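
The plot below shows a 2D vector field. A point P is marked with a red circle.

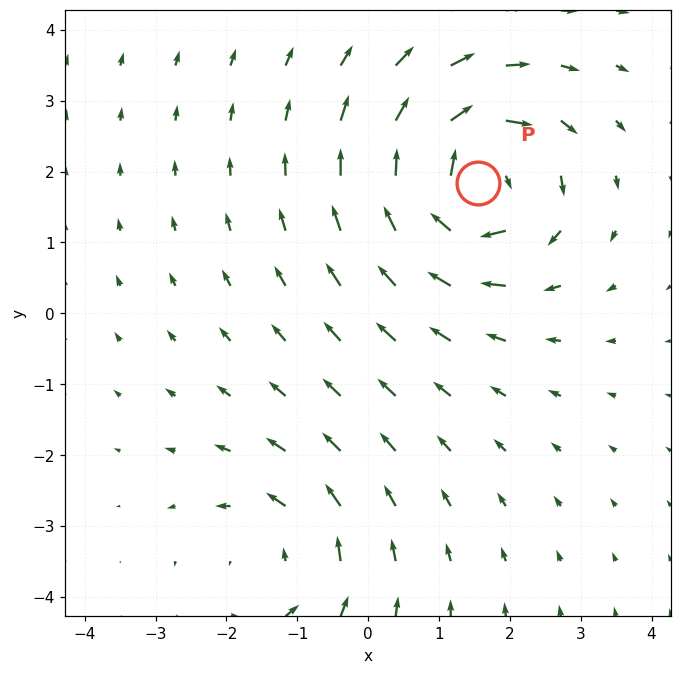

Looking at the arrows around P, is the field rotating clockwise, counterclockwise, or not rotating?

clockwise

Near P at (1.6, 1.8) the arrows circulate clockwise. The curl (z-component) there is about -6; negative curl means clockwise rotation.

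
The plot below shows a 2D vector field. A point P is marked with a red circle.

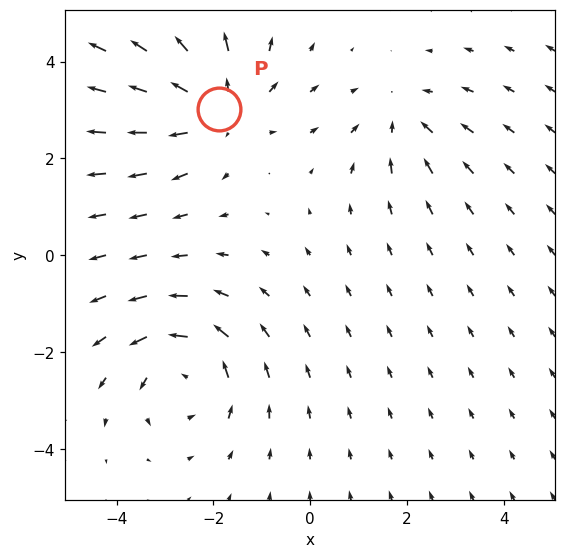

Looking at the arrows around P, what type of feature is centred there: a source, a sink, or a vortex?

At P (-1.9, 3.0) the arrows spread outward. Divergence about +4, curl ≈0 — positive divergence with near-zero curl is a source.

source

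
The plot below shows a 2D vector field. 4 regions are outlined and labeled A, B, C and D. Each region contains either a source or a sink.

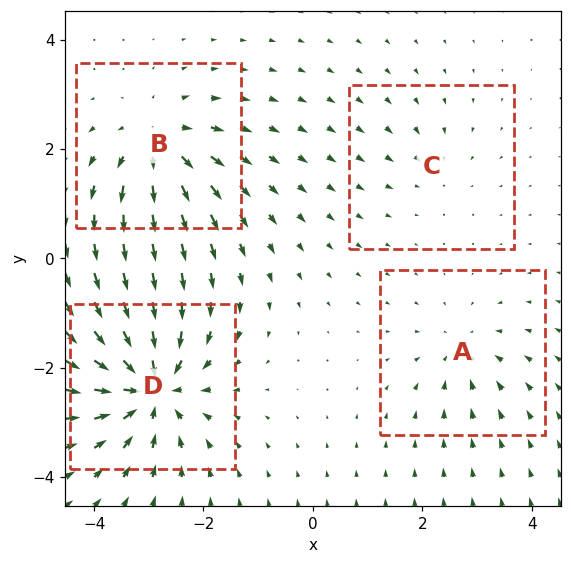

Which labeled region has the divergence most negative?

D

Divergence at each region's feature centre — A: about -4, B: about +6, C: about -2, D: about -8. Region D is most negative.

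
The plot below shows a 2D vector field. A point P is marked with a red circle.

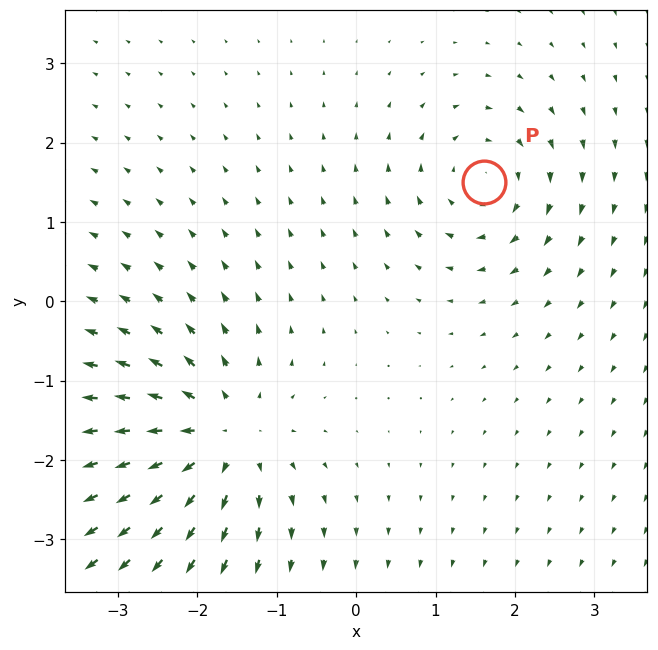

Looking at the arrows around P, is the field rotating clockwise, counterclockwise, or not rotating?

clockwise

Near P at (1.6, 1.5) the arrows circulate clockwise. The curl (z-component) there is about -4; negative curl means clockwise rotation.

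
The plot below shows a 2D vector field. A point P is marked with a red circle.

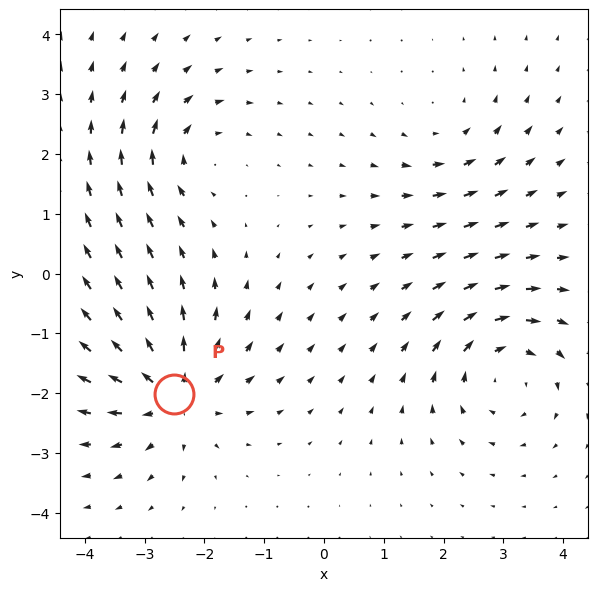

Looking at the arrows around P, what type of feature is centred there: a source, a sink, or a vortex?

source

At P (-2.5, -2.0) the arrows spread outward. Divergence about +5, curl ≈0 — positive divergence with near-zero curl is a source.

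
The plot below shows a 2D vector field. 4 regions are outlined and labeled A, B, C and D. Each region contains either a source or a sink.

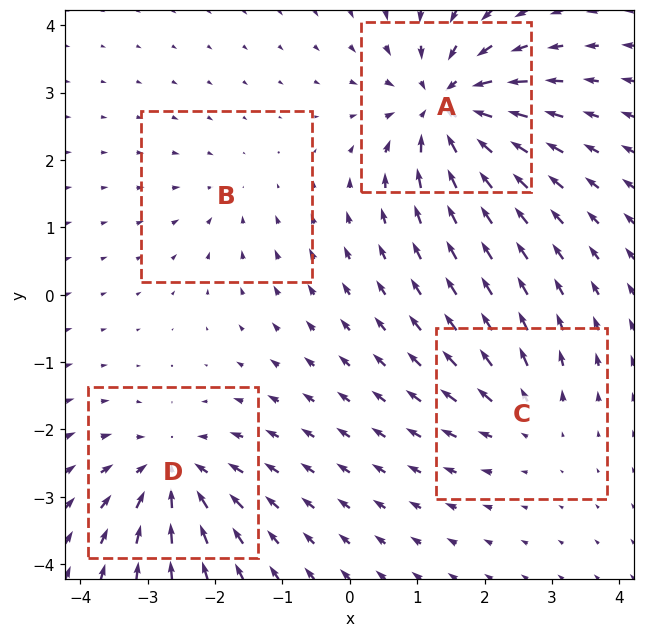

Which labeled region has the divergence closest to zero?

Divergence at each region's feature centre — A: about -8, B: about -3, C: about +4, D: about -6. Region B is closest to zero.

B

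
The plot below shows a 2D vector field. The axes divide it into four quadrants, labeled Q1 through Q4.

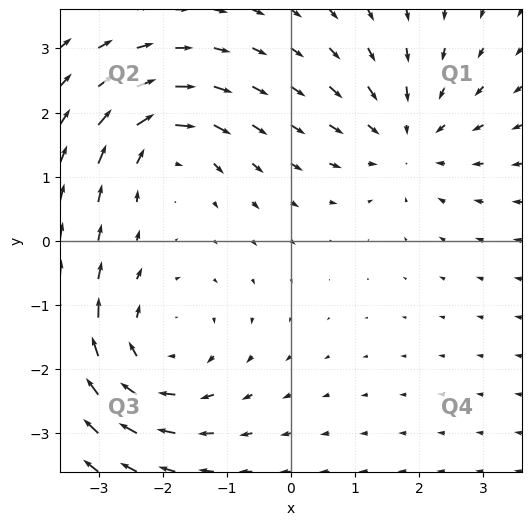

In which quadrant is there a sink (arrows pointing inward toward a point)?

Q1

The sink sits at approximately (1.8, 1.6), which lies in quadrant Q1. The divergence there is about -4, negative as expected for a sink.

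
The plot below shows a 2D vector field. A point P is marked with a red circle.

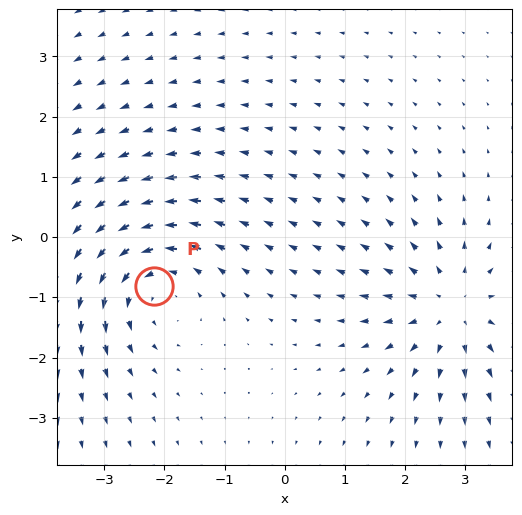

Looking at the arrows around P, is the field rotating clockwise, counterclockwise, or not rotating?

counterclockwise

Near P at (-2.2, -0.8) the arrows circulate counterclockwise. The curl (z-component) there is about +3; positive curl means counterclockwise rotation.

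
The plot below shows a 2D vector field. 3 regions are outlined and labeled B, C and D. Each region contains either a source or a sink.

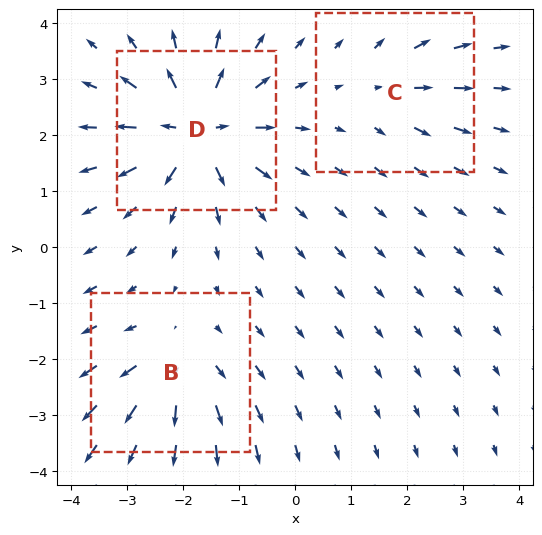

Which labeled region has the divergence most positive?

Divergence at each region's feature centre — B: about +4, C: about +2, D: about +6. Region D is most positive.

D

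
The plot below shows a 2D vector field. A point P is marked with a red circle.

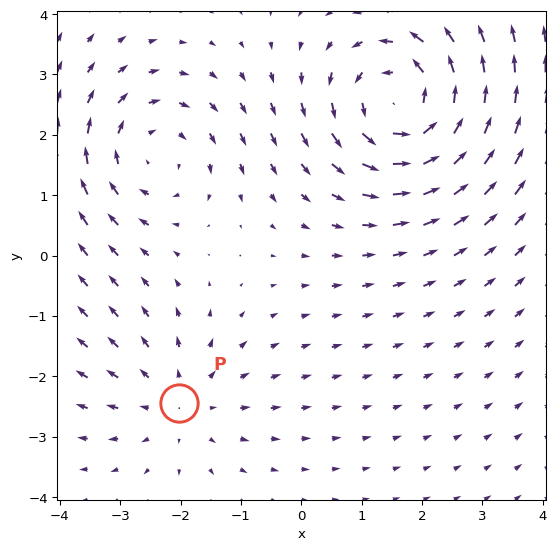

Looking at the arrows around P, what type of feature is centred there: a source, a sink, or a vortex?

At P (-2.0, -2.4) the arrows spread outward. Divergence about +2, curl ≈0 — positive divergence with near-zero curl is a source.

source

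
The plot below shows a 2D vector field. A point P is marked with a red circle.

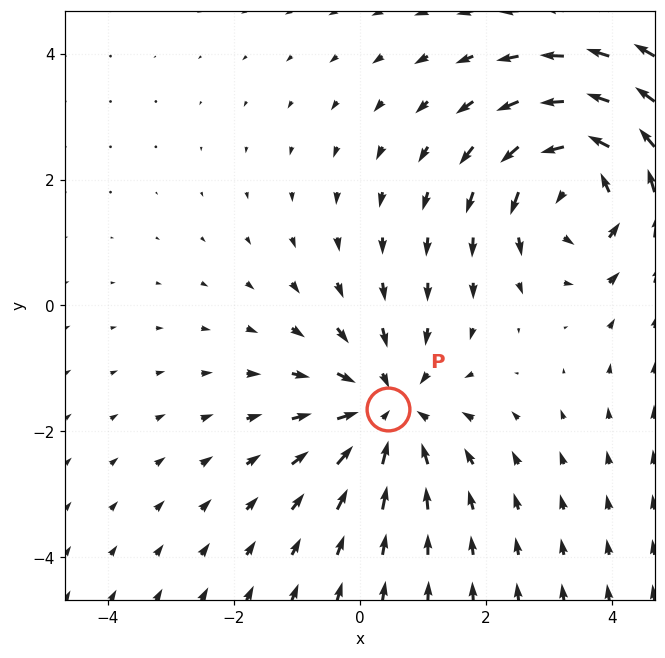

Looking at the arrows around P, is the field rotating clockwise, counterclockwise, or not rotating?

not rotating

Near P at (0.5, -1.6) the arrows show no circulation. The curl there is ≈0.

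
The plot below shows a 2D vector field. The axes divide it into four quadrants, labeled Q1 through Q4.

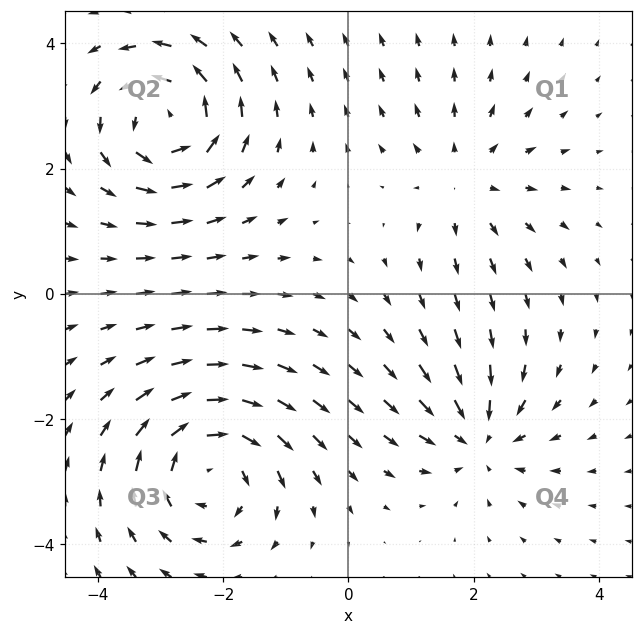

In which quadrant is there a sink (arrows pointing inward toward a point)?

The sink sits at approximately (2.1, -2.3), which lies in quadrant Q4. The divergence there is about -4, negative as expected for a sink.

Q4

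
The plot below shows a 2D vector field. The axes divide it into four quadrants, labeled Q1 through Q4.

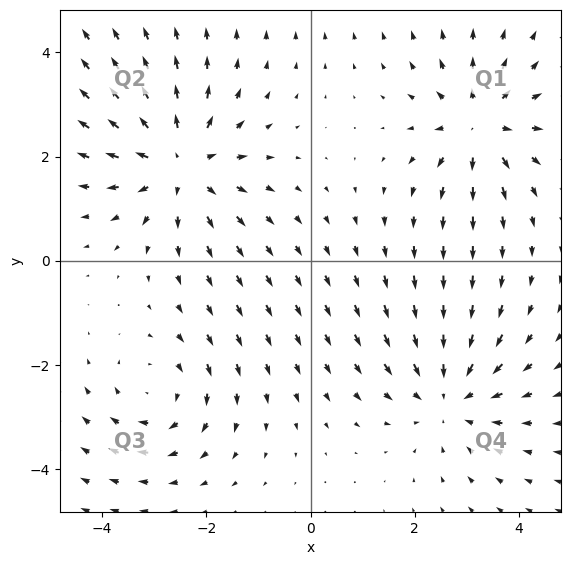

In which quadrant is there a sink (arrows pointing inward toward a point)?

Q4

The sink sits at approximately (2.7, -2.6), which lies in quadrant Q4. The divergence there is about -4, negative as expected for a sink.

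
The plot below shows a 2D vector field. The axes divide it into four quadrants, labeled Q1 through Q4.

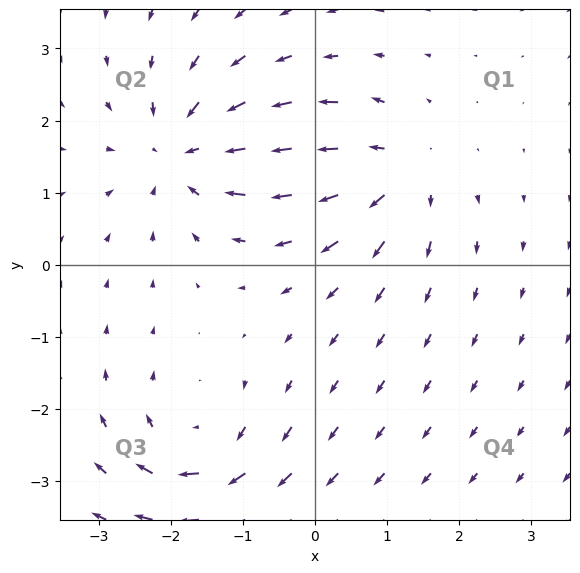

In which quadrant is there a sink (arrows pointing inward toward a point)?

The sink sits at approximately (-1.8, 1.6), which lies in quadrant Q2. The divergence there is about -4, negative as expected for a sink.

Q2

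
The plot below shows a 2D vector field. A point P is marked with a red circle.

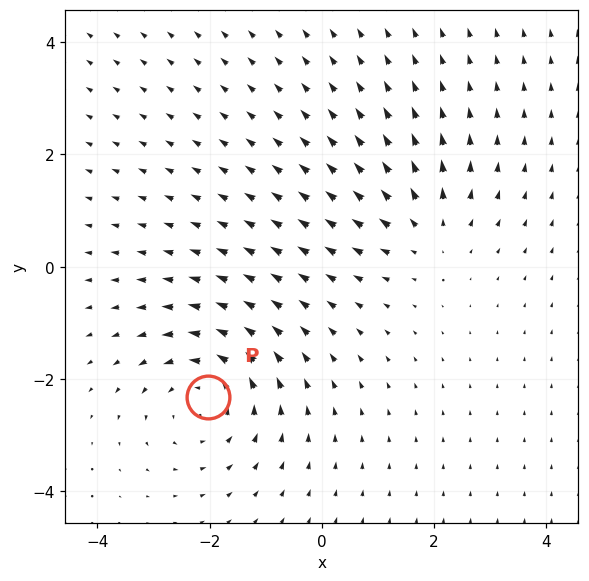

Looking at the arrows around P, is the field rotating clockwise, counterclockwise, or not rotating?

Near P at (-2.0, -2.3) the arrows circulate counterclockwise. The curl (z-component) there is about +4; positive curl means counterclockwise rotation.

counterclockwise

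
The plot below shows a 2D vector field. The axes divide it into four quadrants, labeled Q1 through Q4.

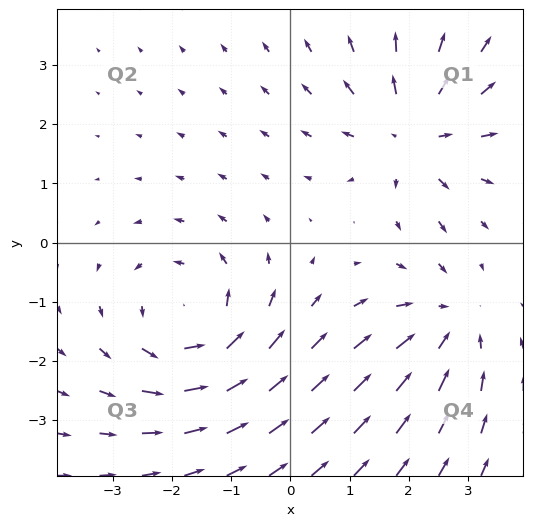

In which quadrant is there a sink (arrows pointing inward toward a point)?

The sink sits at approximately (2.7, -1.4), which lies in quadrant Q4. The divergence there is about -2, negative as expected for a sink.

Q4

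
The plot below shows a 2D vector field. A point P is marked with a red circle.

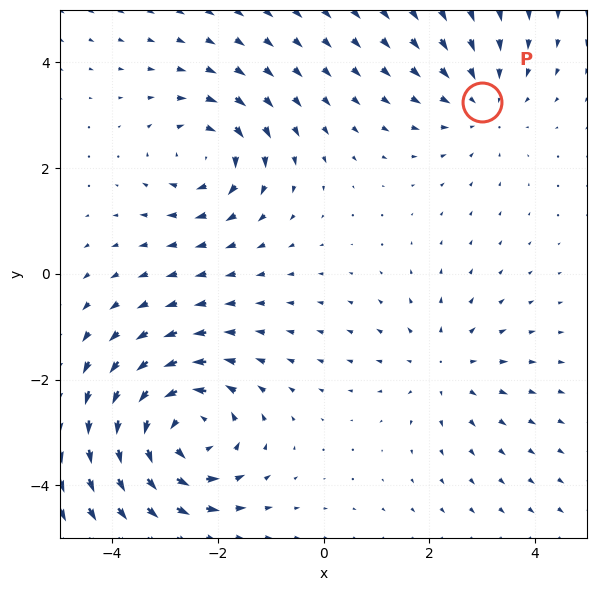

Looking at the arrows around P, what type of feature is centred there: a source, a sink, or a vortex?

sink

At P (3.0, 3.3) the arrows converge inward. Divergence about -2, curl ≈0 — negative divergence with near-zero curl is a sink.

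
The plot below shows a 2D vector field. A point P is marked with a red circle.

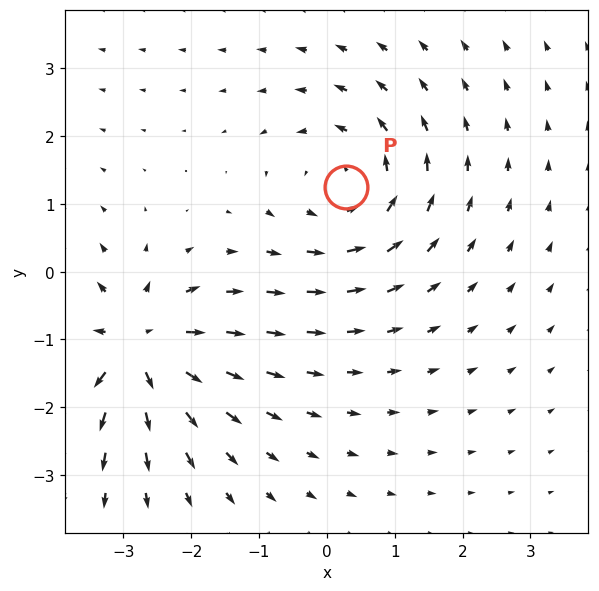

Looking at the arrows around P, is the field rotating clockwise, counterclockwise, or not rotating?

Near P at (0.3, 1.2) the arrows circulate counterclockwise. The curl (z-component) there is about +4; positive curl means counterclockwise rotation.

counterclockwise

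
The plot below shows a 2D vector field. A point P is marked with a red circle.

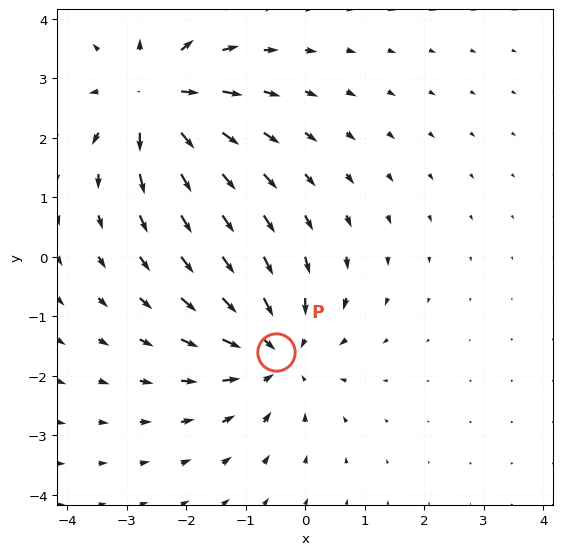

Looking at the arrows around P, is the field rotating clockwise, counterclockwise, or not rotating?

not rotating

Near P at (-0.5, -1.6) the arrows show no circulation. The curl there is ≈0.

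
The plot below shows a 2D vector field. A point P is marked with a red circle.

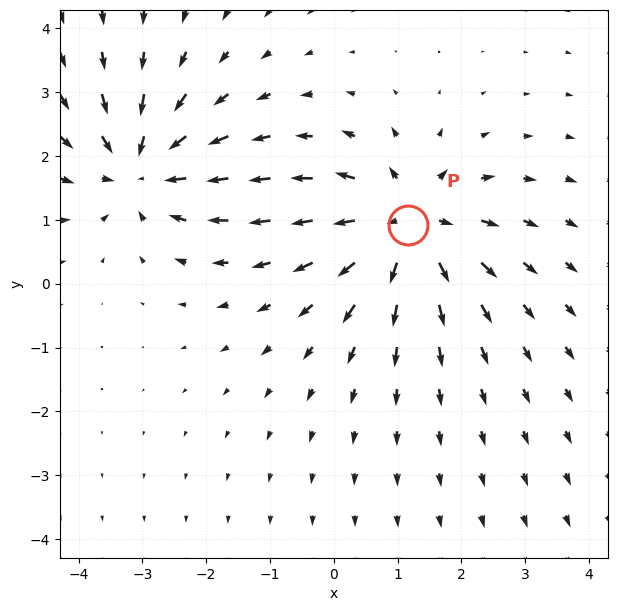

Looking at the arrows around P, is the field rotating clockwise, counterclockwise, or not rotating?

Near P at (1.2, 0.9) the arrows show no circulation. The curl there is ≈0.

not rotating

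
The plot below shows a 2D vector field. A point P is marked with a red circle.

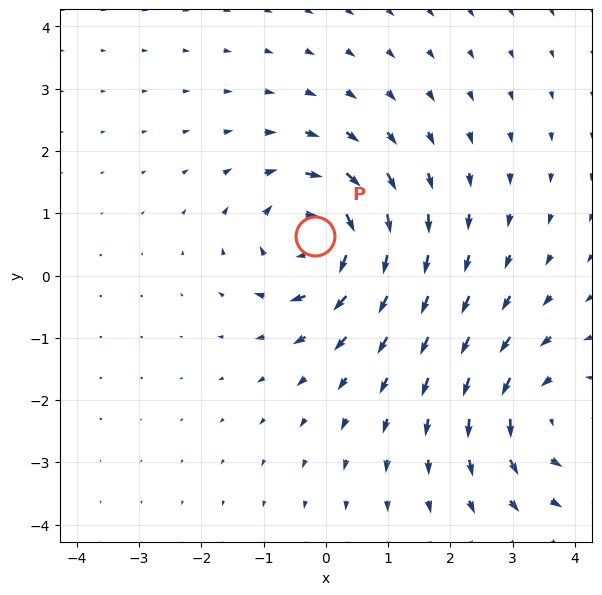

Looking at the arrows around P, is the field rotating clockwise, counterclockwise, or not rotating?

clockwise

Near P at (-0.2, 0.6) the arrows circulate clockwise. The curl (z-component) there is about -6; negative curl means clockwise rotation.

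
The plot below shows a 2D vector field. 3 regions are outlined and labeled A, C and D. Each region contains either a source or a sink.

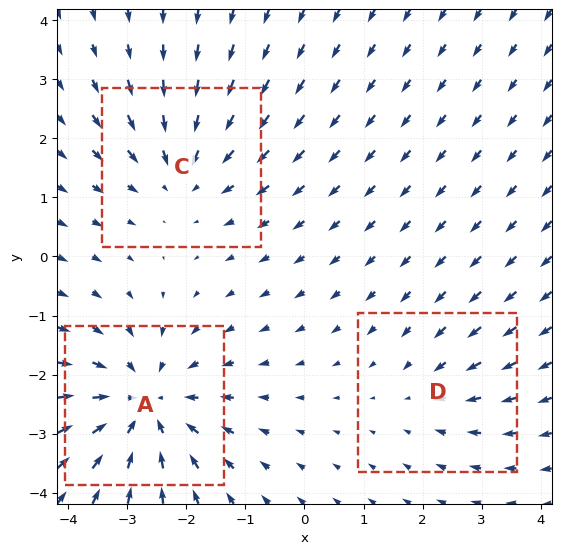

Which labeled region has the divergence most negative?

Divergence at each region's feature centre — A: about -4, C: about -3, D: about -2. Region A is most negative.

A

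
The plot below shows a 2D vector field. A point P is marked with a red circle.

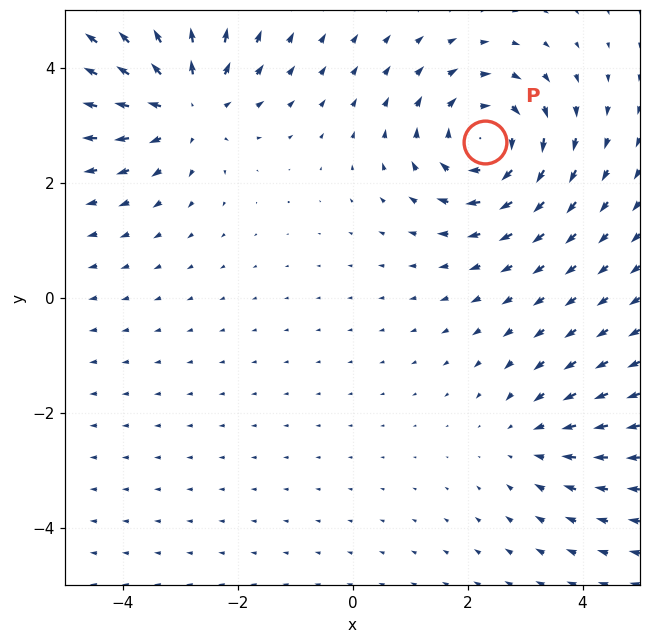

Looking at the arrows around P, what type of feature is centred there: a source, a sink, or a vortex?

vortex

At P (2.3, 2.7) the arrows circulate clockwise. Divergence ≈0, curl about -5 — near-zero divergence with nonzero curl is a vortex.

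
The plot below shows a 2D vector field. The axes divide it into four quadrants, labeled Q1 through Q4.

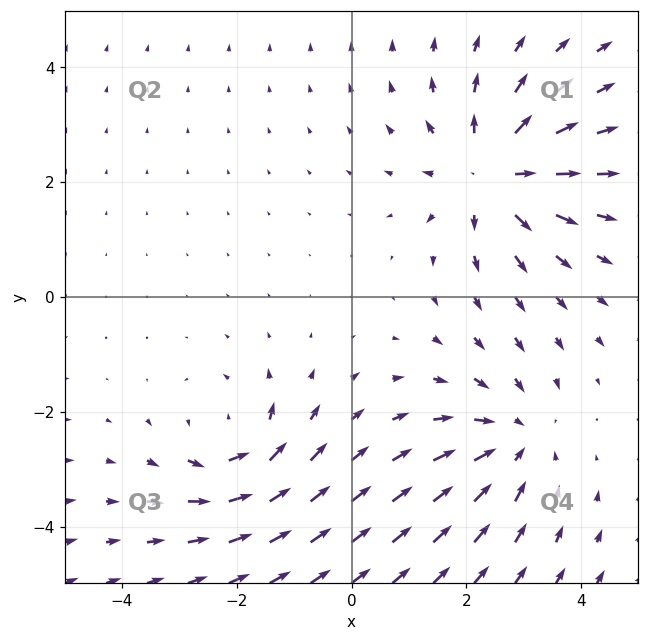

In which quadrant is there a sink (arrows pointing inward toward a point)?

Q4

The sink sits at approximately (2.8, -2.5), which lies in quadrant Q4. The divergence there is about -3, negative as expected for a sink.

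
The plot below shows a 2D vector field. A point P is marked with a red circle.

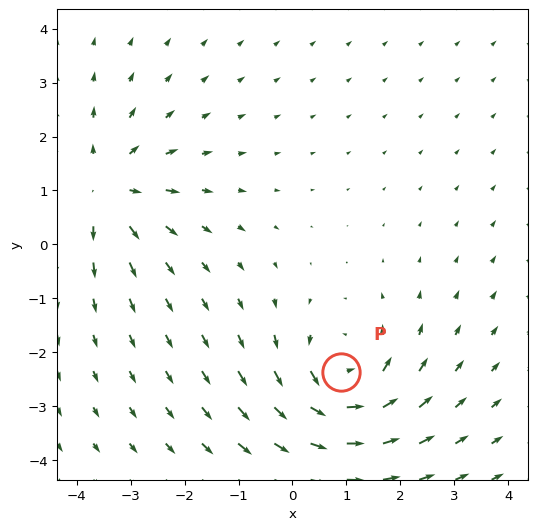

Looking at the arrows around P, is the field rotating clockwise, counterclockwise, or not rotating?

Near P at (0.9, -2.4) the arrows circulate counterclockwise. The curl (z-component) there is about +5; positive curl means counterclockwise rotation.

counterclockwise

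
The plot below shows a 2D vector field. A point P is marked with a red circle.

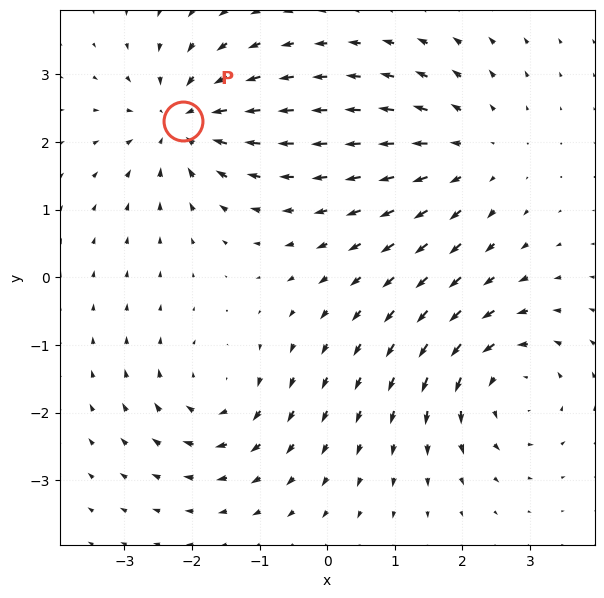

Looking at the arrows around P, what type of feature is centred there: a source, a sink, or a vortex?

At P (-2.1, 2.3) the arrows converge inward. Divergence about -5, curl ≈0 — negative divergence with near-zero curl is a sink.

sink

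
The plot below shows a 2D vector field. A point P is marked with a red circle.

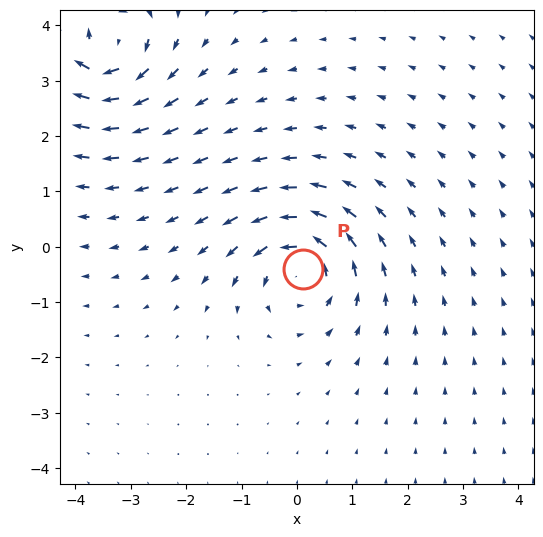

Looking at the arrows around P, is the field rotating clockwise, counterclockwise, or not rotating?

Near P at (0.1, -0.4) the arrows circulate counterclockwise. The curl (z-component) there is about +6; positive curl means counterclockwise rotation.

counterclockwise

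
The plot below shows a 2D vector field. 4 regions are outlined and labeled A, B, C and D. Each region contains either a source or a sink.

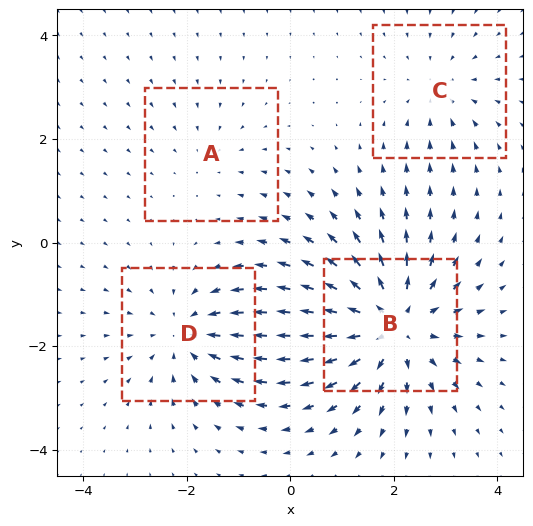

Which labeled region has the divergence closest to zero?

Divergence at each region's feature centre — A: about -2, B: about +7, C: about -3, D: about -4. Region A is closest to zero.

A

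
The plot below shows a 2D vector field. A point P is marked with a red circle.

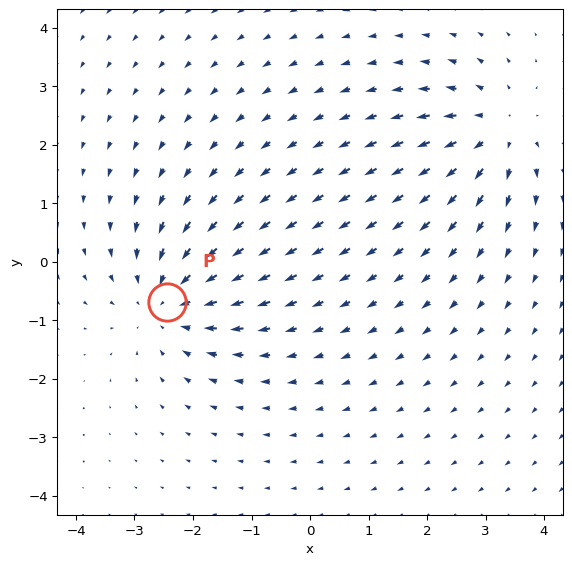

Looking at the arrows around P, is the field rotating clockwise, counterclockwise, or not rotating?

not rotating

Near P at (-2.4, -0.7) the arrows show no circulation. The curl there is ≈0.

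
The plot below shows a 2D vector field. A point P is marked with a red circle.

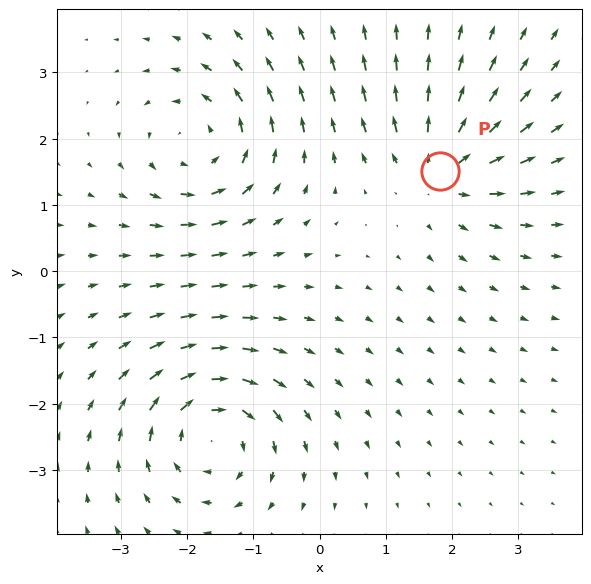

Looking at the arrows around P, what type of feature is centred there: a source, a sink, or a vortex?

source

At P (1.8, 1.5) the arrows spread outward. Divergence about +5, curl ≈0 — positive divergence with near-zero curl is a source.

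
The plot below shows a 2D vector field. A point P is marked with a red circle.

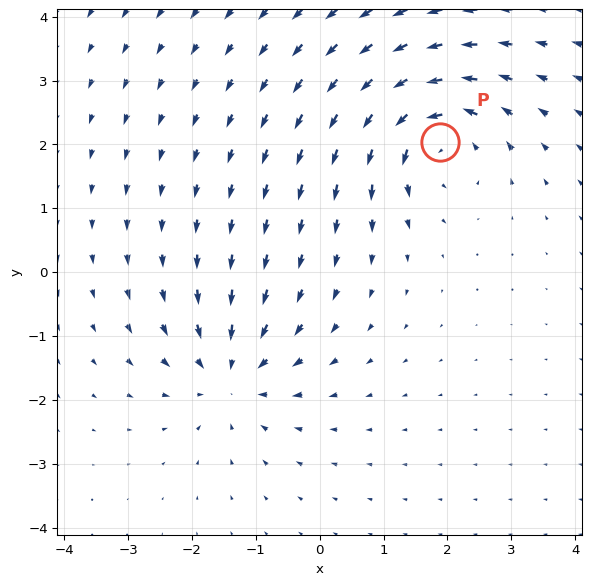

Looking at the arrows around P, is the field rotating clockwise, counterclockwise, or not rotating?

Near P at (1.9, 2.0) the arrows circulate counterclockwise. The curl (z-component) there is about +4; positive curl means counterclockwise rotation.

counterclockwise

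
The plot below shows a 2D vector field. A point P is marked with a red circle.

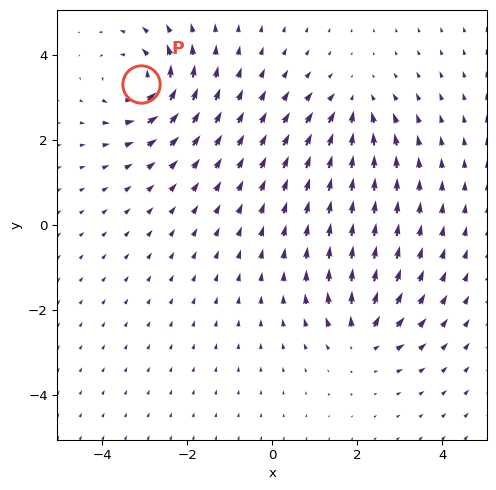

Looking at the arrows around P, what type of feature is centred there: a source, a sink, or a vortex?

At P (-3.1, 3.3) the arrows circulate counterclockwise. Divergence ≈0, curl about +6 — near-zero divergence with nonzero curl is a vortex.

vortex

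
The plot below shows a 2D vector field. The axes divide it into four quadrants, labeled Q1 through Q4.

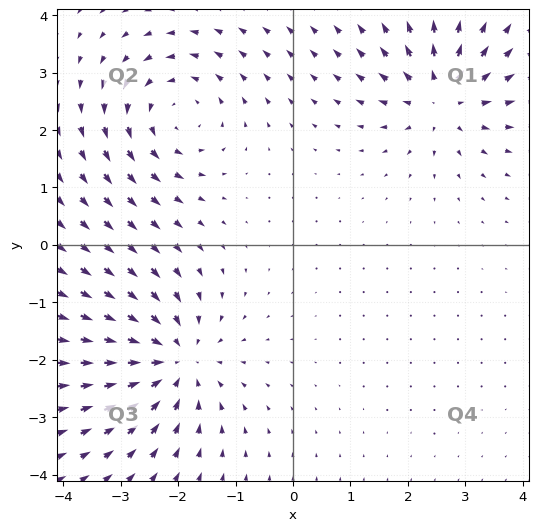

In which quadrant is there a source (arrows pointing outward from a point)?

The source sits at approximately (2.6, 2.6), which lies in quadrant Q1. The divergence there is about +5, positive as expected for a source.

Q1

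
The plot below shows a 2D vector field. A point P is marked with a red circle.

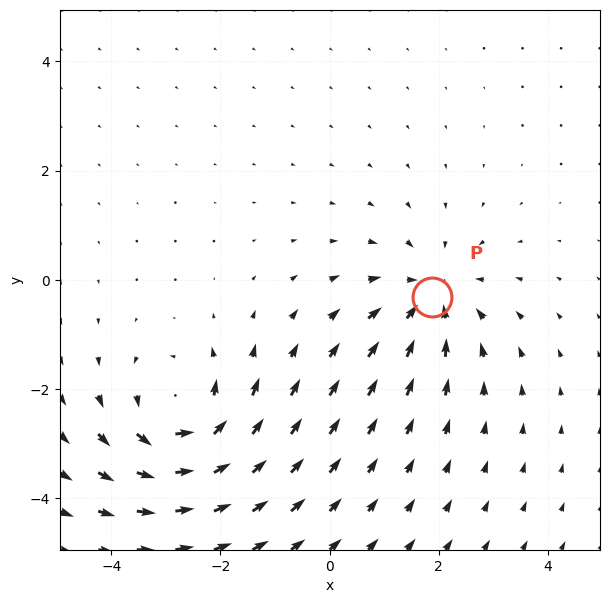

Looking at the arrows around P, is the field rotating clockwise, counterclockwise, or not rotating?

not rotating

Near P at (1.9, -0.3) the arrows show no circulation. The curl there is ≈0.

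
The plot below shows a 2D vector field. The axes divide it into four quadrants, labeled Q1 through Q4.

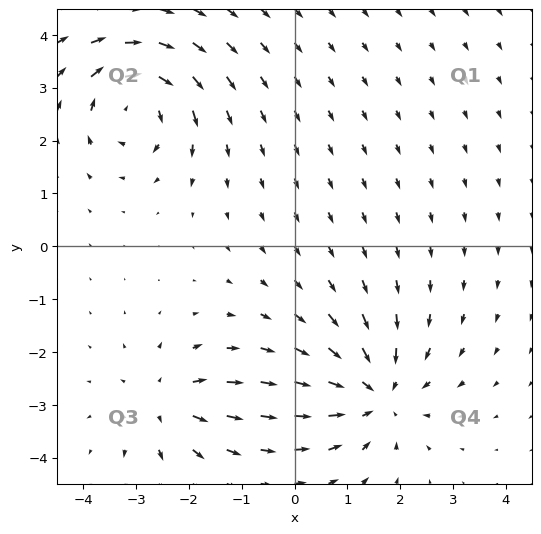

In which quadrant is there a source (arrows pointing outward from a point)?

Q3

The source sits at approximately (-2.4, -3.0), which lies in quadrant Q3. The divergence there is about +4, positive as expected for a source.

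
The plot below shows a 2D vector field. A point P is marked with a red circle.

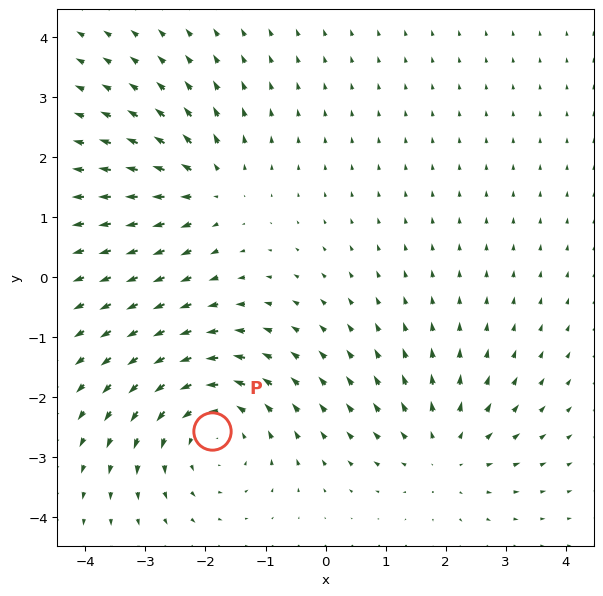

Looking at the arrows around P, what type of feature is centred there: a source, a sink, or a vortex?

vortex

At P (-1.9, -2.6) the arrows circulate counterclockwise. Divergence ≈0, curl about +4 — near-zero divergence with nonzero curl is a vortex.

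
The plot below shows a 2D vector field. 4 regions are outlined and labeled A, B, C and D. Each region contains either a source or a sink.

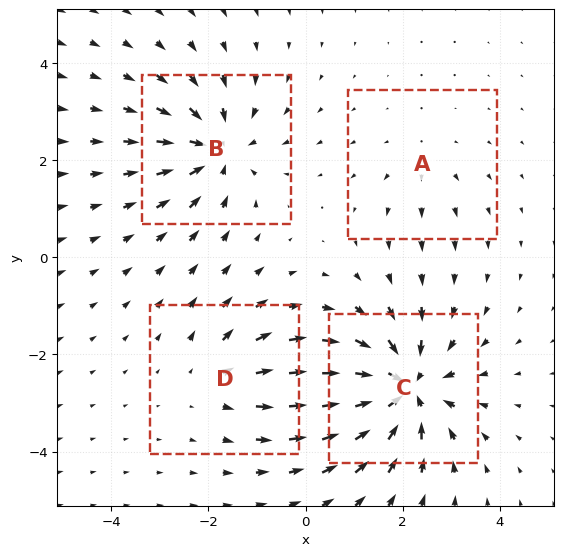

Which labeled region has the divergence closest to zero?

A

Divergence at each region's feature centre — A: about +2, B: about -5, C: about -7, D: about +3. Region A is closest to zero.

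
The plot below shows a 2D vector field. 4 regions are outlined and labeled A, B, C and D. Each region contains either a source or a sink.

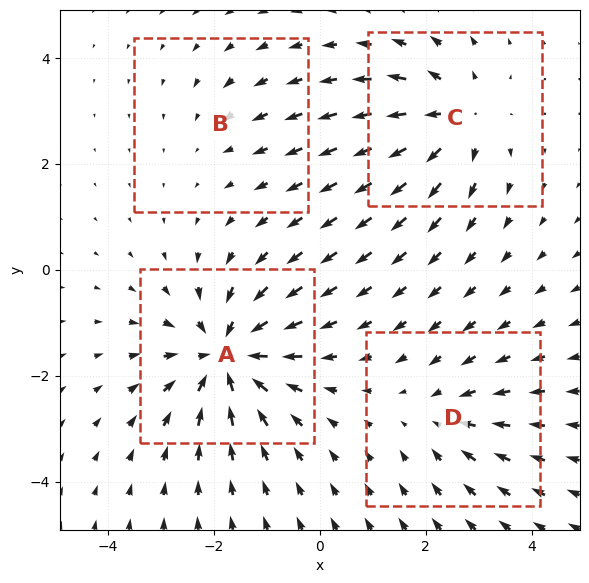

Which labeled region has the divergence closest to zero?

B

Divergence at each region's feature centre — A: about -7, B: about -2, C: about +5, D: about -3. Region B is closest to zero.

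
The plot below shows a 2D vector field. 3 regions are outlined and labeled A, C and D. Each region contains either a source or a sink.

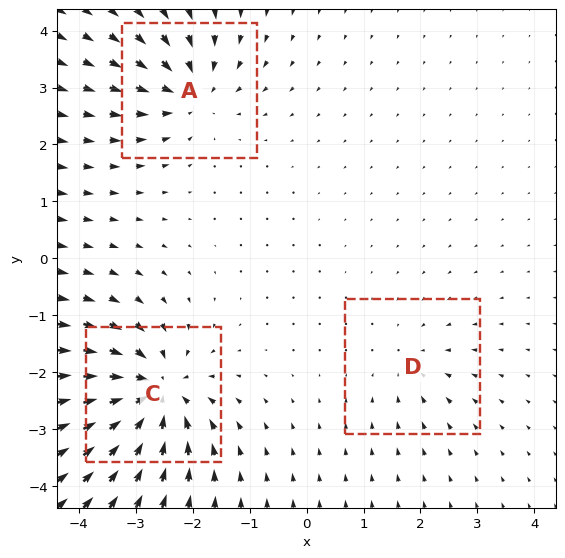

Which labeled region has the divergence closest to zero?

D

Divergence at each region's feature centre — A: about -4, C: about -6, D: about -2. Region D is closest to zero.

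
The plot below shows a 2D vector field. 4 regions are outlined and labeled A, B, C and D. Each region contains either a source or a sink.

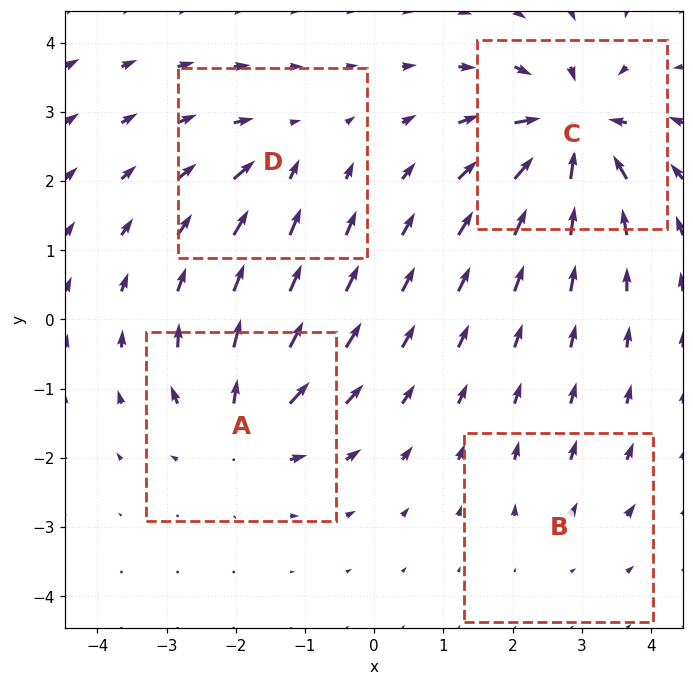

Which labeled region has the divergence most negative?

C

Divergence at each region's feature centre — A: about +6, B: about +2, C: about -9, D: about -4. Region C is most negative.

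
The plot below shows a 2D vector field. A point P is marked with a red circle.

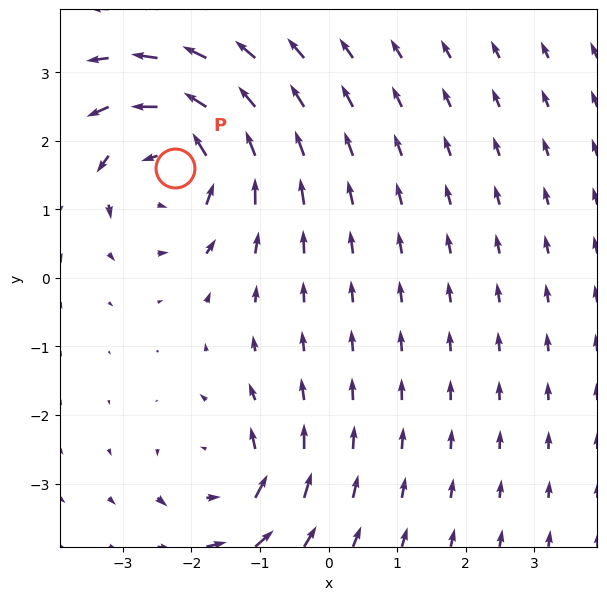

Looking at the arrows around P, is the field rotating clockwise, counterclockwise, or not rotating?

Near P at (-2.2, 1.6) the arrows circulate counterclockwise. The curl (z-component) there is about +5; positive curl means counterclockwise rotation.

counterclockwise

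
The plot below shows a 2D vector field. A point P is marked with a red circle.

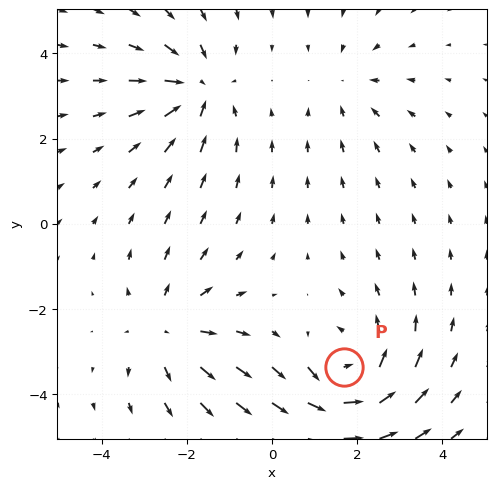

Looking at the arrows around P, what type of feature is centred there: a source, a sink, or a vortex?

At P (1.7, -3.4) the arrows circulate counterclockwise. Divergence ≈0, curl about +5 — near-zero divergence with nonzero curl is a vortex.

vortex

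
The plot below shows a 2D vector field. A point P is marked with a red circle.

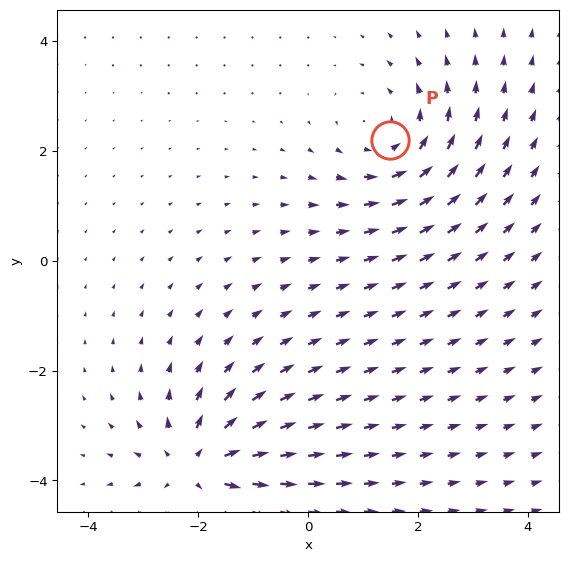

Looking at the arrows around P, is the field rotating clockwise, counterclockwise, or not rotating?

counterclockwise

Near P at (1.5, 2.2) the arrows circulate counterclockwise. The curl (z-component) there is about +3; positive curl means counterclockwise rotation.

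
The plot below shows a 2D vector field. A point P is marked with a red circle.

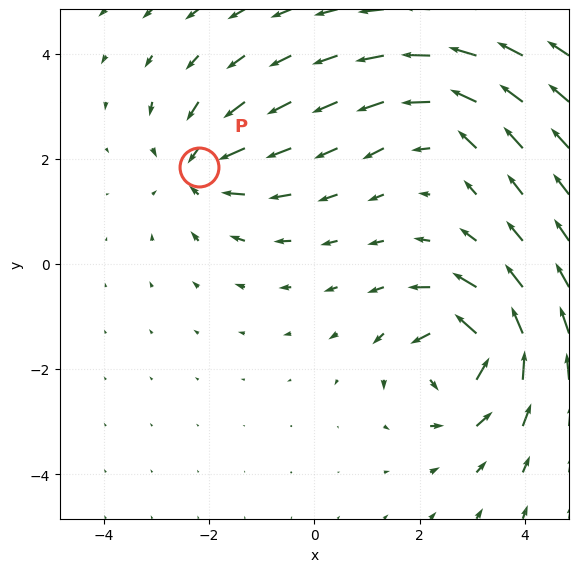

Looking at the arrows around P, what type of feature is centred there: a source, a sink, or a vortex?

sink

At P (-2.2, 1.8) the arrows converge inward. Divergence about -4, curl ≈0 — negative divergence with near-zero curl is a sink.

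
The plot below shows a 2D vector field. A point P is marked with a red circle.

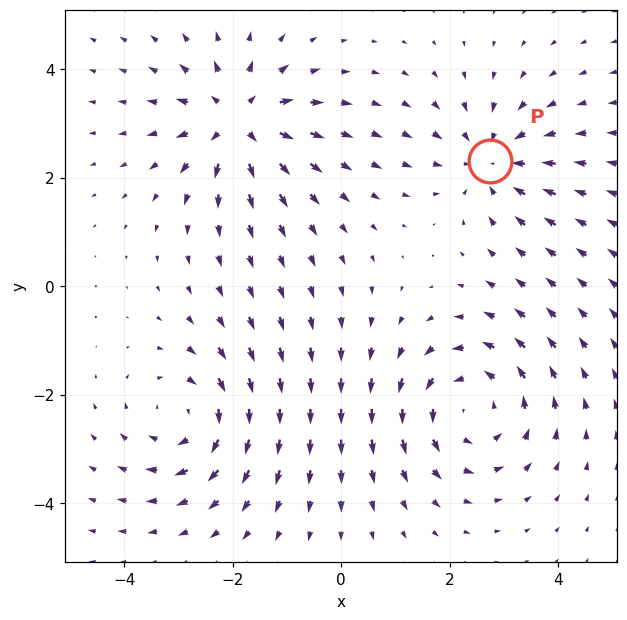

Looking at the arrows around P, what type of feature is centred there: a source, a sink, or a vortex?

sink

At P (2.8, 2.3) the arrows converge inward. Divergence about -3, curl ≈0 — negative divergence with near-zero curl is a sink.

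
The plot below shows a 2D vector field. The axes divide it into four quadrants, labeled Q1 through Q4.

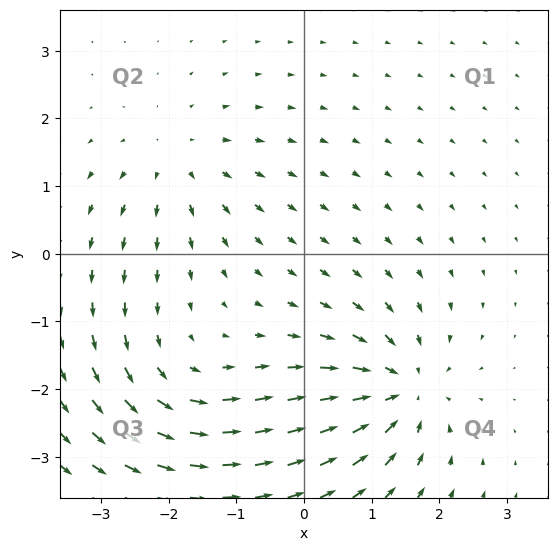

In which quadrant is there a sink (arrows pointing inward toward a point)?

The sink sits at approximately (1.4, -2.0), which lies in quadrant Q4. The divergence there is about -6, negative as expected for a sink.

Q4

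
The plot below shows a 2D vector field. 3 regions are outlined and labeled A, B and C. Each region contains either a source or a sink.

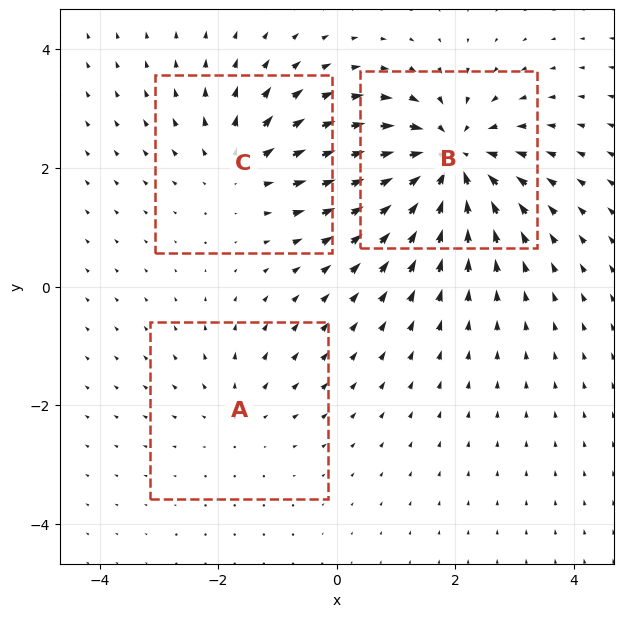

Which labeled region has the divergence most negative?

B

Divergence at each region's feature centre — A: about +2, B: about -5, C: about +3. Region B is most negative.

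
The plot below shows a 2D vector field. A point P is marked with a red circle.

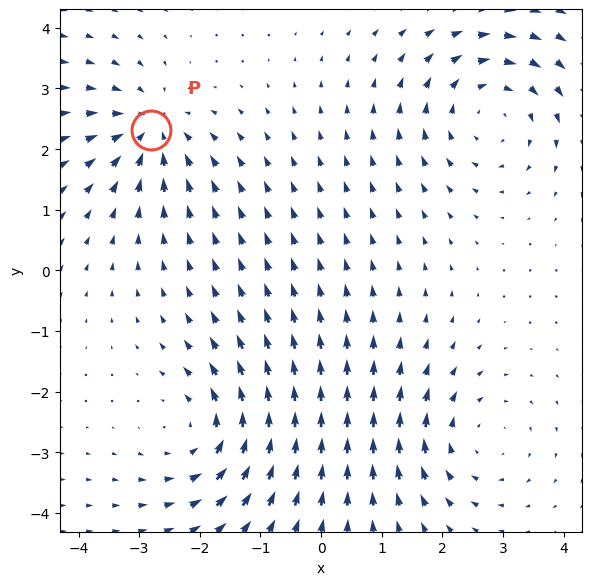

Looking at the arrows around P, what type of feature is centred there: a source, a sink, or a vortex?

At P (-2.8, 2.3) the arrows converge inward. Divergence about -5, curl ≈0 — negative divergence with near-zero curl is a sink.

sink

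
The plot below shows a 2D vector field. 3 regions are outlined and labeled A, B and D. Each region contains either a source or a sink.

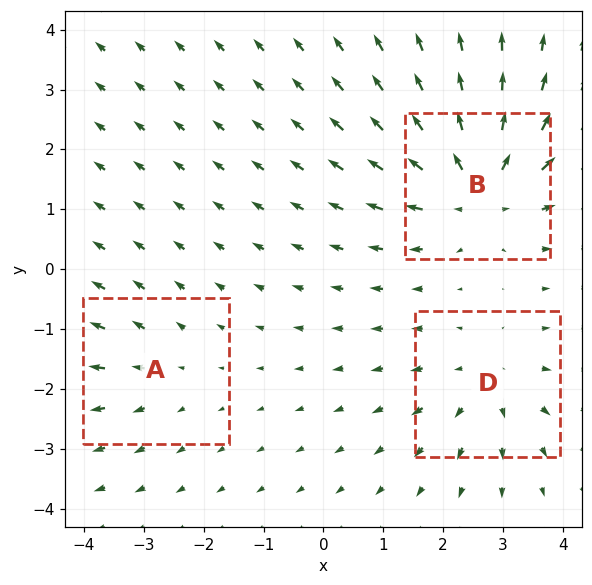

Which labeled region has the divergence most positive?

Divergence at each region's feature centre — A: about +2, B: about +5, D: about +3. Region B is most positive.

B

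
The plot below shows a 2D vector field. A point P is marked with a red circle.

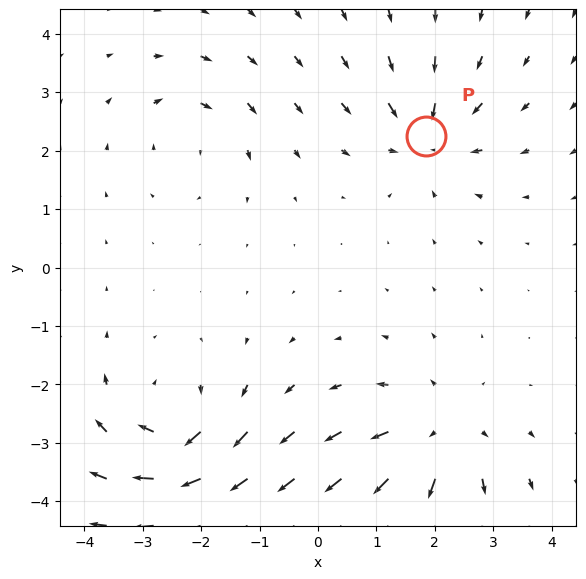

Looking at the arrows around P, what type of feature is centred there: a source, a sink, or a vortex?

At P (1.8, 2.2) the arrows converge inward. Divergence about -5, curl ≈0 — negative divergence with near-zero curl is a sink.

sink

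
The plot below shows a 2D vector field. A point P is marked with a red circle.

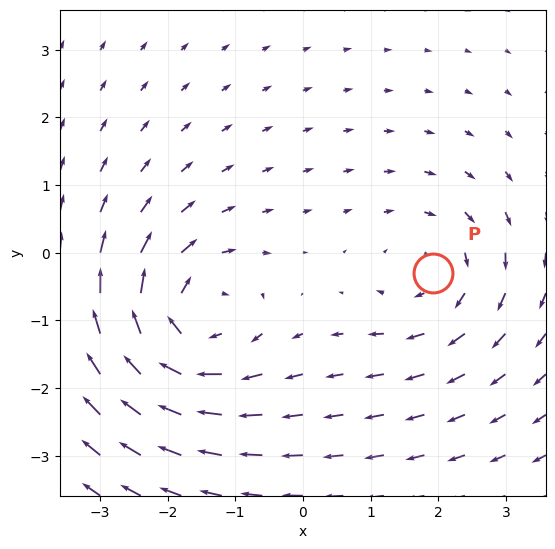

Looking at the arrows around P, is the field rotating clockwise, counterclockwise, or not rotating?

Near P at (1.9, -0.3) the arrows circulate clockwise. The curl (z-component) there is about -3; negative curl means clockwise rotation.

clockwise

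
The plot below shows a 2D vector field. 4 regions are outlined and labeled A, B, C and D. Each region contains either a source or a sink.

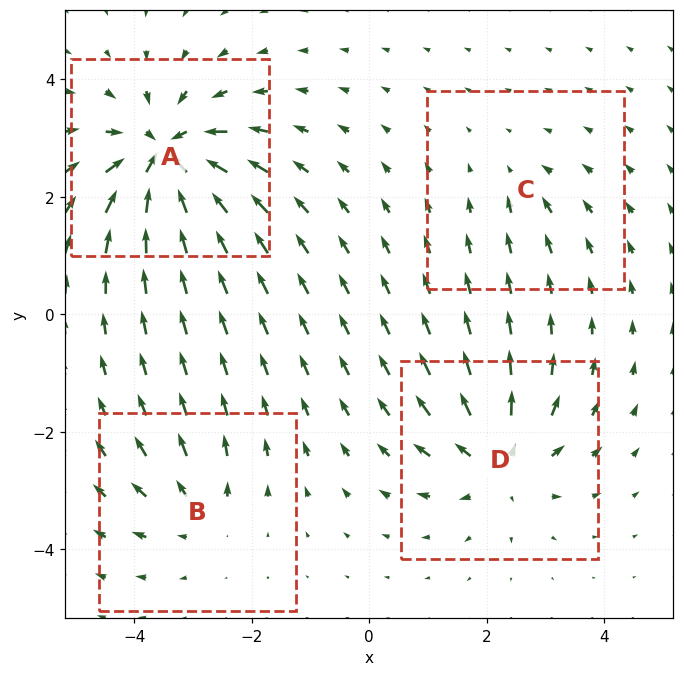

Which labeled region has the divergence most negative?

A

Divergence at each region's feature centre — A: about -9, B: about +4, C: about -2, D: about +6. Region A is most negative.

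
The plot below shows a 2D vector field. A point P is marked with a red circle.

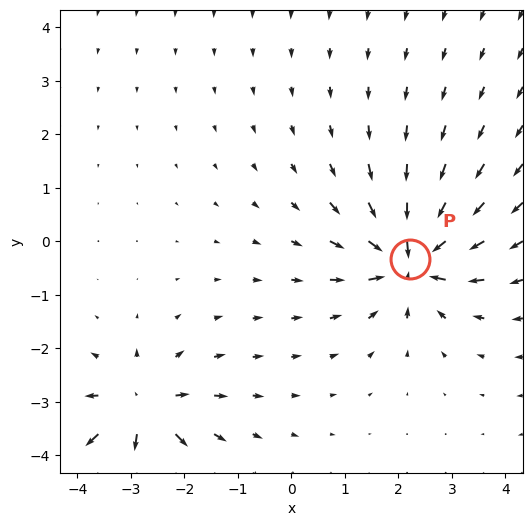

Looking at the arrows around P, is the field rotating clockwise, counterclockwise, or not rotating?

Near P at (2.2, -0.3) the arrows show no circulation. The curl there is ≈0.

not rotating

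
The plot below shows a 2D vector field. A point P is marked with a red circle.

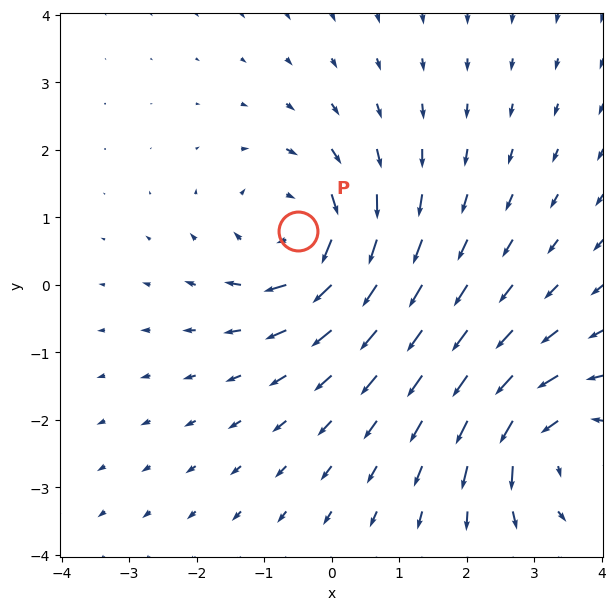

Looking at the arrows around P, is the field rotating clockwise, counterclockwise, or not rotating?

Near P at (-0.5, 0.8) the arrows circulate clockwise. The curl (z-component) there is about -5; negative curl means clockwise rotation.

clockwise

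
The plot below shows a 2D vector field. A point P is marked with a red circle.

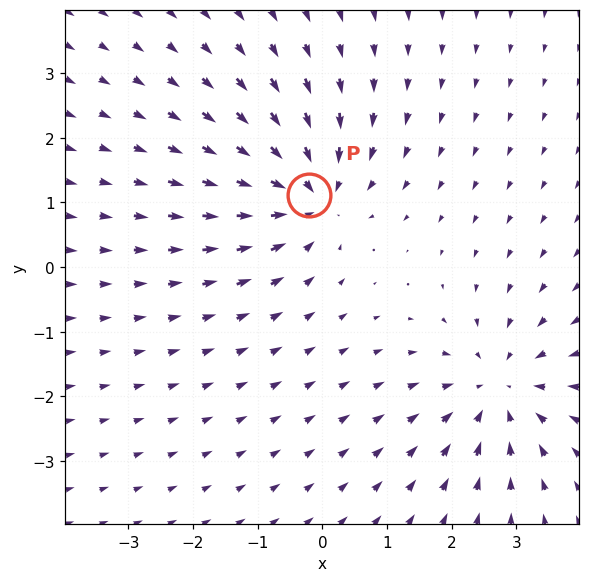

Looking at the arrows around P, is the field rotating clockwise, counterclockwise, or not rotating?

Near P at (-0.2, 1.1) the arrows show no circulation. The curl there is ≈0.

not rotating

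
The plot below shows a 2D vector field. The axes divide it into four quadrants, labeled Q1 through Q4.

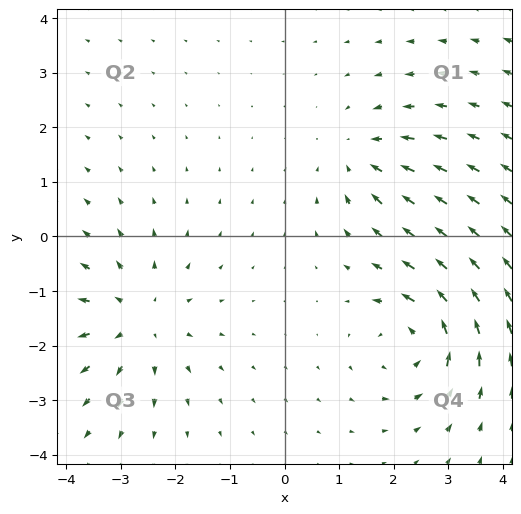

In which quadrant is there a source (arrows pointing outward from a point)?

The source sits at approximately (-2.7, -1.5), which lies in quadrant Q3. The divergence there is about +4, positive as expected for a source.

Q3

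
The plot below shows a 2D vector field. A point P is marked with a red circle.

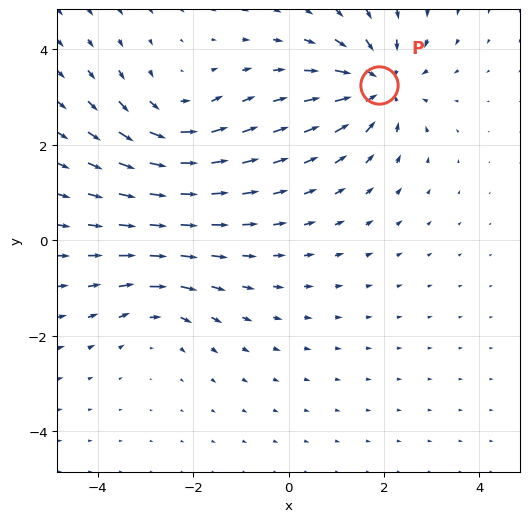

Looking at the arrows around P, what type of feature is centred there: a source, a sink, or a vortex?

At P (1.9, 3.2) the arrows converge inward. Divergence about -5, curl ≈0 — negative divergence with near-zero curl is a sink.

sink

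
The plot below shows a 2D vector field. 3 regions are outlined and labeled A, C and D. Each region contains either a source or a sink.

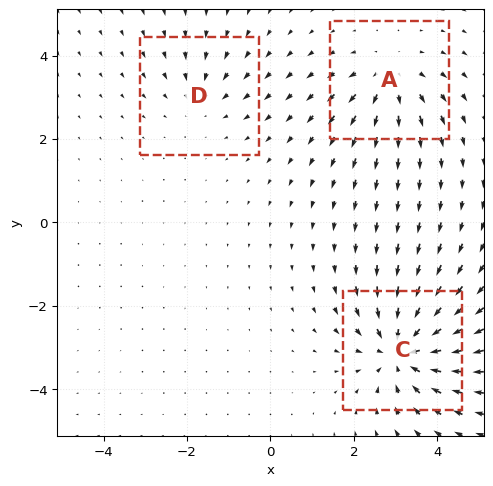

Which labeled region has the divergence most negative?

C

Divergence at each region's feature centre — A: about +3, C: about -5, D: about -2. Region C is most negative.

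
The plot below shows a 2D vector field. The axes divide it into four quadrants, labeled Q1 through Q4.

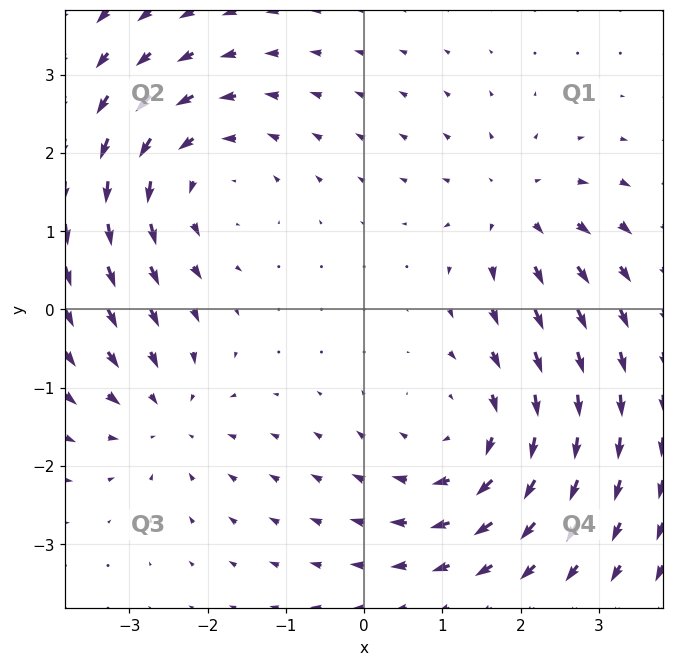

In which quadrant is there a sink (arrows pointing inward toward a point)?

Q3

The sink sits at approximately (-2.6, -1.3), which lies in quadrant Q3. The divergence there is about -3, negative as expected for a sink.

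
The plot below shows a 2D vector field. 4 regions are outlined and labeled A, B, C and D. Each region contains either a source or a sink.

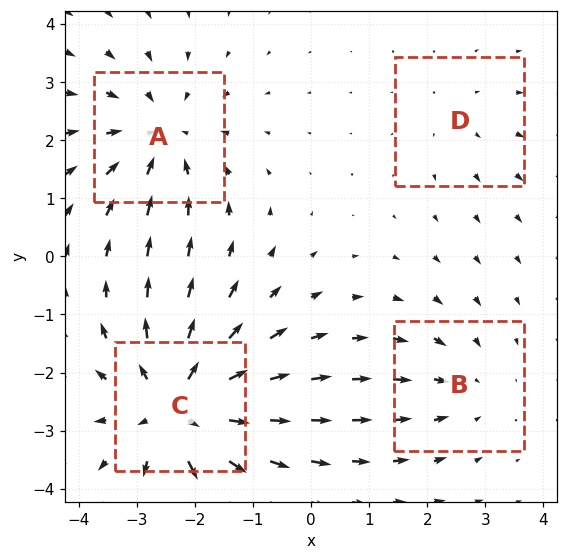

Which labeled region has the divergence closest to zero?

Divergence at each region's feature centre — A: about -4, B: about -3, C: about +6, D: about +2. Region D is closest to zero.

D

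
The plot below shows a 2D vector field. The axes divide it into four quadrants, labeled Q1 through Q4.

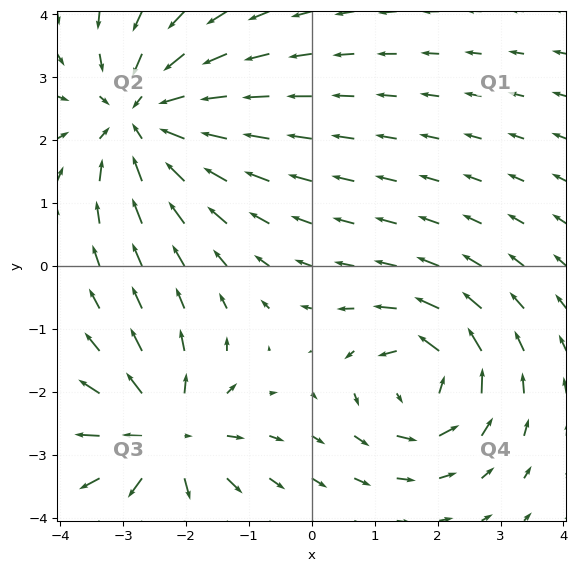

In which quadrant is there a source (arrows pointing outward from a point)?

The source sits at approximately (-2.3, -2.7), which lies in quadrant Q3. The divergence there is about +4, positive as expected for a source.

Q3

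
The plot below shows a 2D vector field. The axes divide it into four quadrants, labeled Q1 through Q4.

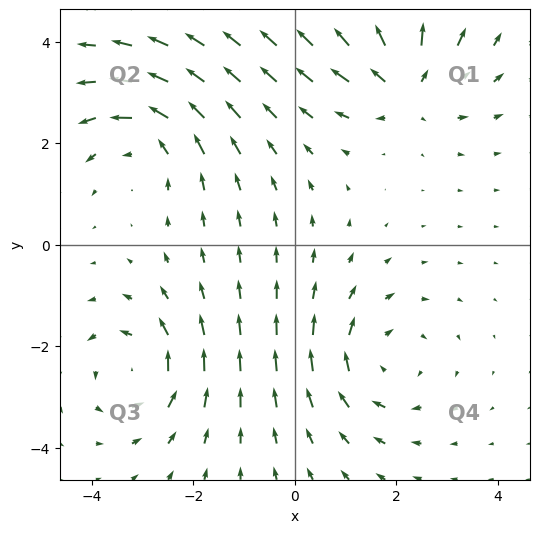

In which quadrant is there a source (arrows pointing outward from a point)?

The source sits at approximately (2.2, 3.1), which lies in quadrant Q1. The divergence there is about +6, positive as expected for a source.

Q1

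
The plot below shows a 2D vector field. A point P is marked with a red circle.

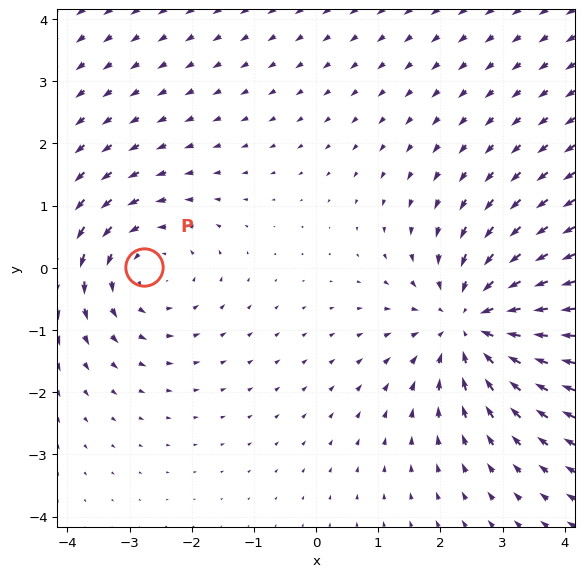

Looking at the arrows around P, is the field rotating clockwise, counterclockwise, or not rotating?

Near P at (-2.8, 0.0) the arrows circulate counterclockwise. The curl (z-component) there is about +3; positive curl means counterclockwise rotation.

counterclockwise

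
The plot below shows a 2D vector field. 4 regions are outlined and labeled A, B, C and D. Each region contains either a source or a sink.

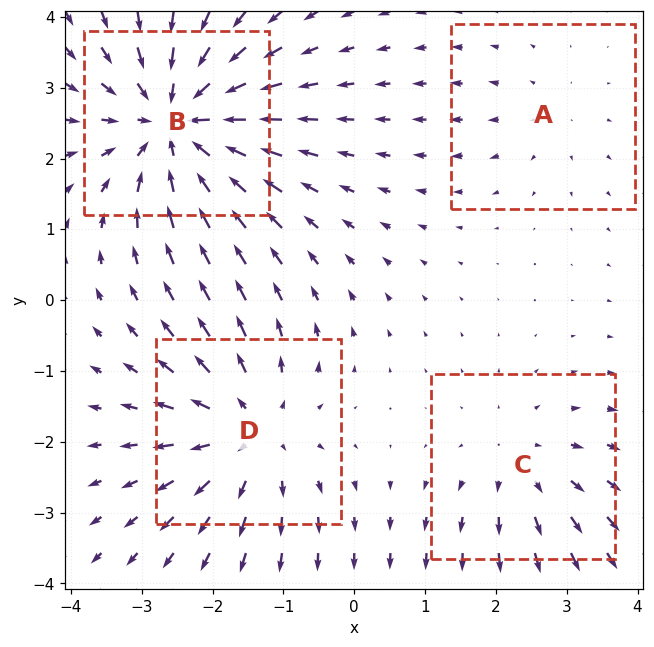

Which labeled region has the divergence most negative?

Divergence at each region's feature centre — A: about +2, B: about -7, C: about +3, D: about +5. Region B is most negative.

B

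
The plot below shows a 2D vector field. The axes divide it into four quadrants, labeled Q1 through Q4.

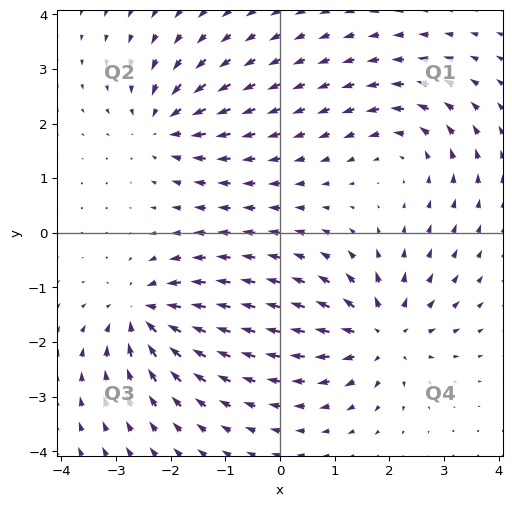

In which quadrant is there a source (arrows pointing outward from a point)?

Q4

The source sits at approximately (1.9, -1.9), which lies in quadrant Q4. The divergence there is about +6, positive as expected for a source.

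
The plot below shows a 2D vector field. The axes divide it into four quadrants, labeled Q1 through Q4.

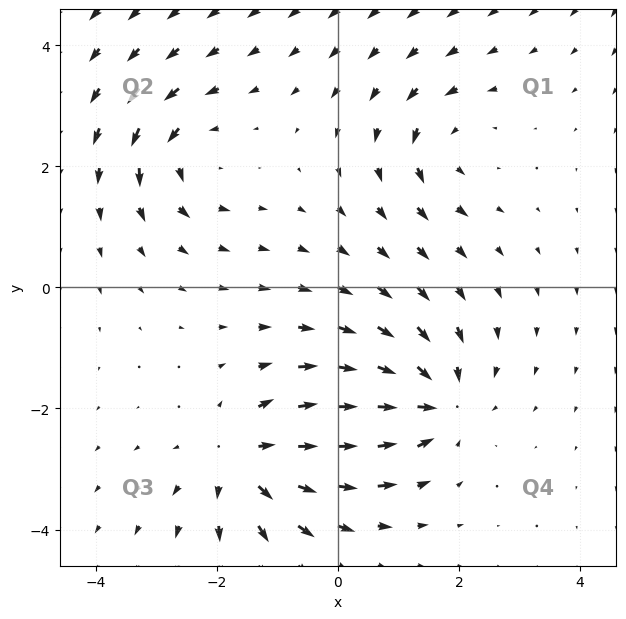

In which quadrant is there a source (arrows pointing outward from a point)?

Q3

The source sits at approximately (-1.5, -2.9), which lies in quadrant Q3. The divergence there is about +5, positive as expected for a source.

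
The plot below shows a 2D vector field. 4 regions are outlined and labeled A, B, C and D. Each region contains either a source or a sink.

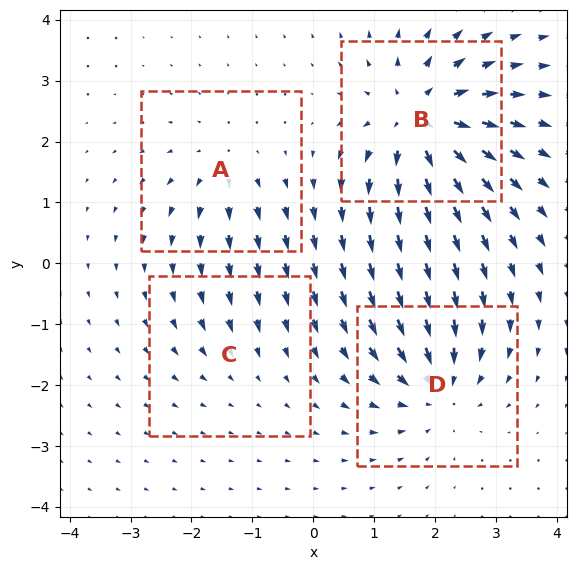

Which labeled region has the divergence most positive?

Divergence at each region's feature centre — A: about +4, B: about +8, C: about -2, D: about -6. Region B is most positive.

B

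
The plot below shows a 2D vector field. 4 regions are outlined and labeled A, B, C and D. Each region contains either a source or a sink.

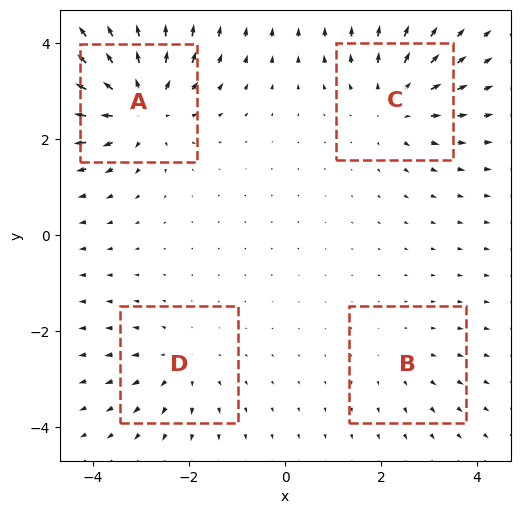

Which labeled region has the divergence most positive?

A

Divergence at each region's feature centre — A: about +7, B: about +2, C: about +5, D: about +3. Region A is most positive.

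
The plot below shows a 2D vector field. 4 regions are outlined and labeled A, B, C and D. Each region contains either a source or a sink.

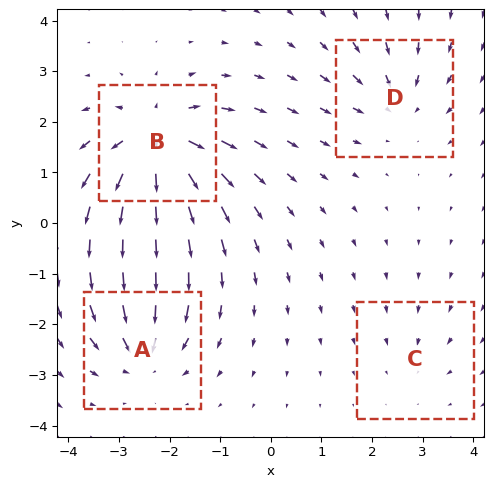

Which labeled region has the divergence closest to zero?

C

Divergence at each region's feature centre — A: about -6, B: about +8, C: about -2, D: about -4. Region C is closest to zero.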